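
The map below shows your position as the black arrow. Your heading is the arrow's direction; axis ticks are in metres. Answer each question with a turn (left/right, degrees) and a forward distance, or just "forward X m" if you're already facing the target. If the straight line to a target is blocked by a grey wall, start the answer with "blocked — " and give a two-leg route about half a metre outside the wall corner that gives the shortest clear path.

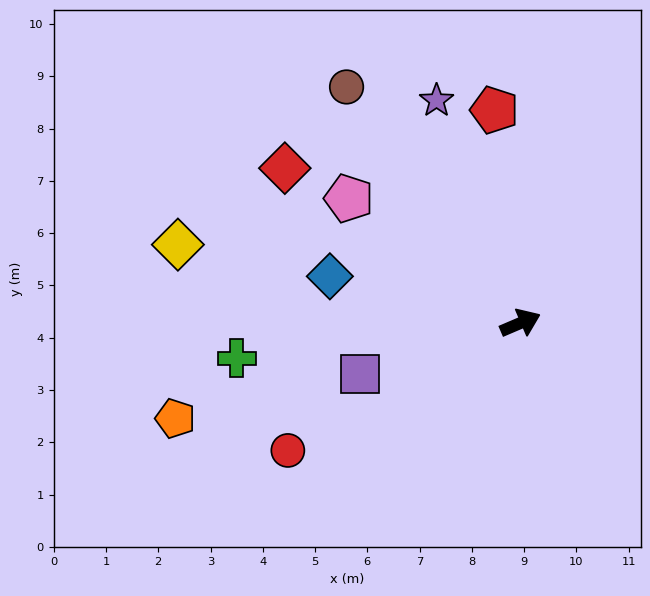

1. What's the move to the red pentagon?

turn left 74°, forward 4.1 m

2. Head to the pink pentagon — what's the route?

turn left 121°, forward 4.1 m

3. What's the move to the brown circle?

turn left 103°, forward 5.6 m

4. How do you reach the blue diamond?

turn left 143°, forward 3.8 m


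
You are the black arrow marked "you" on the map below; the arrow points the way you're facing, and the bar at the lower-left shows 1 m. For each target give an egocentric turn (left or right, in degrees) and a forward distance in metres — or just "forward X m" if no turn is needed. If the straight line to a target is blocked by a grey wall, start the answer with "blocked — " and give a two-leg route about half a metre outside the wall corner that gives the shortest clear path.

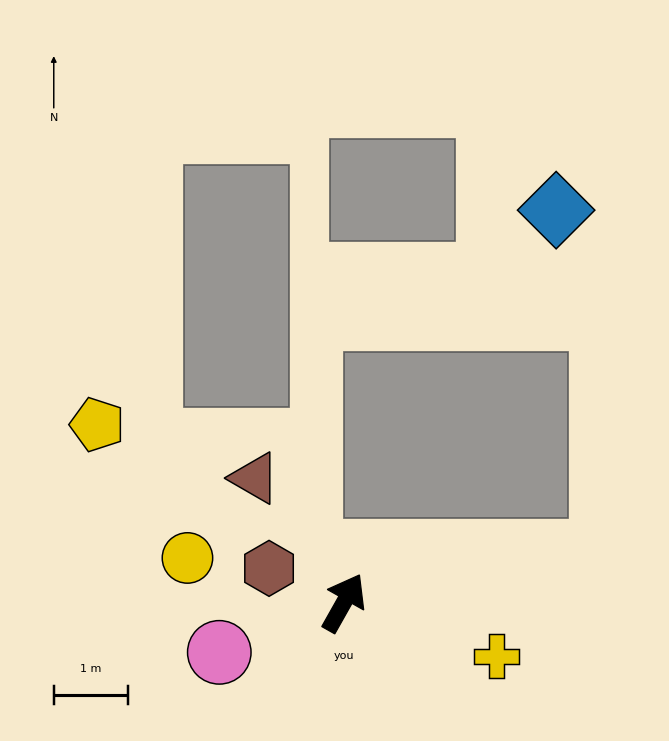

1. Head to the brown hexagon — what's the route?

turn left 95°, forward 1.1 m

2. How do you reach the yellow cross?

turn right 80°, forward 2.2 m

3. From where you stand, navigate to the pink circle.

turn left 141°, forward 1.8 m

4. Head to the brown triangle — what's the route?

turn left 65°, forward 2.0 m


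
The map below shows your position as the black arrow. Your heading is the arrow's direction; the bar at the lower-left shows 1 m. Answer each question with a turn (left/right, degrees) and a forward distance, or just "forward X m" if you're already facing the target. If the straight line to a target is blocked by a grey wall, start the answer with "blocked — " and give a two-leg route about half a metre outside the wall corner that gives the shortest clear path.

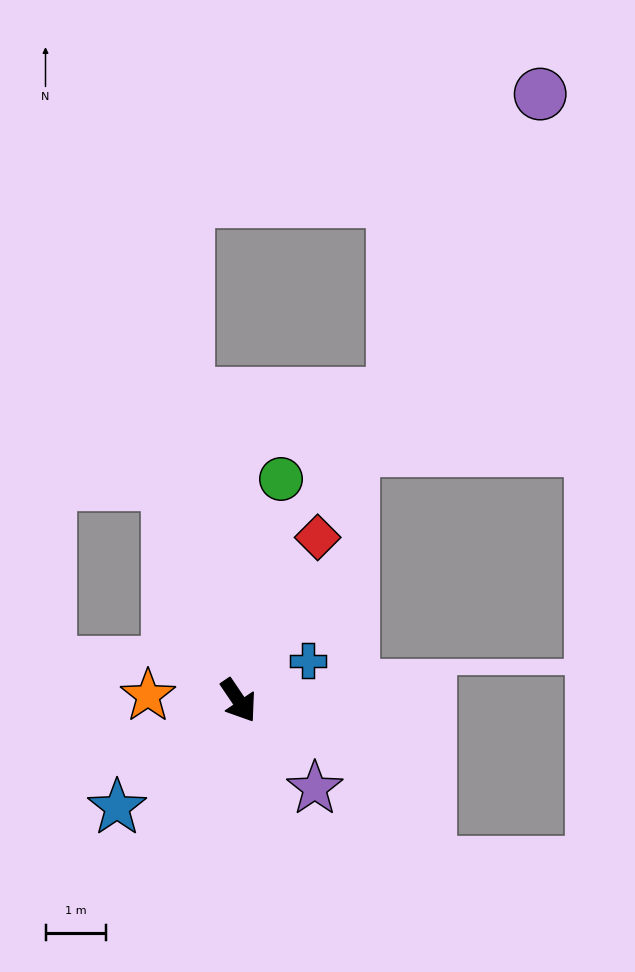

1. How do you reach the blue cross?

turn left 86°, forward 1.3 m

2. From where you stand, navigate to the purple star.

turn left 7°, forward 1.9 m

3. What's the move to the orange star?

turn right 127°, forward 1.5 m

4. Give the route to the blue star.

turn right 83°, forward 2.7 m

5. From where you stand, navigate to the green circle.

turn left 135°, forward 3.7 m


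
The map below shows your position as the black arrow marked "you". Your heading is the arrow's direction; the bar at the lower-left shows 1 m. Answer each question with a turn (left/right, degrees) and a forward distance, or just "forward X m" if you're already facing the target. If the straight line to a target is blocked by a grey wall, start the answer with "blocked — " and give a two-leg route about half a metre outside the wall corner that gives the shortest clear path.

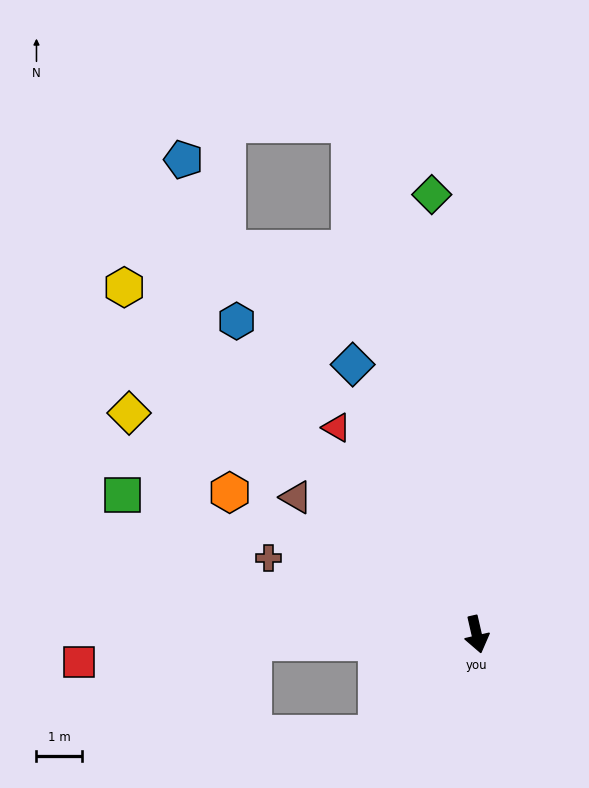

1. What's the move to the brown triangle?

turn right 140°, forward 5.0 m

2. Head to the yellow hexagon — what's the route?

turn right 147°, forward 11.0 m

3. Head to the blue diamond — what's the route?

turn right 168°, forward 6.6 m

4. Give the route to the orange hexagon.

turn right 133°, forward 6.3 m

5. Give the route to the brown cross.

turn right 123°, forward 4.9 m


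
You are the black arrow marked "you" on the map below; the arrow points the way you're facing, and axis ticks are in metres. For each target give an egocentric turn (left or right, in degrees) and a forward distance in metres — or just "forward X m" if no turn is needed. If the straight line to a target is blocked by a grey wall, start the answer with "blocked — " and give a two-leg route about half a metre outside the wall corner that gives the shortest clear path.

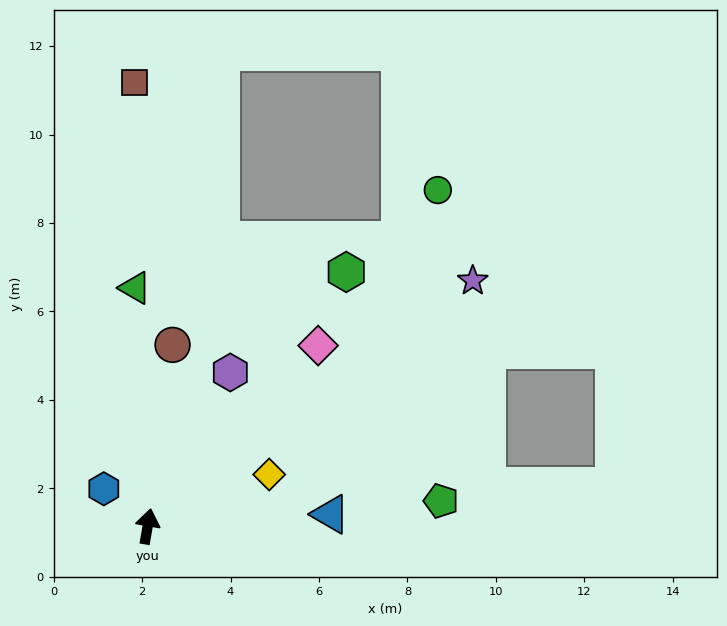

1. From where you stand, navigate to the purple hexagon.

turn right 18°, forward 3.9 m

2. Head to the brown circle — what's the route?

turn left 2°, forward 4.1 m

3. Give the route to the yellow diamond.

turn right 57°, forward 3.0 m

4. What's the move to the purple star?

turn right 43°, forward 9.2 m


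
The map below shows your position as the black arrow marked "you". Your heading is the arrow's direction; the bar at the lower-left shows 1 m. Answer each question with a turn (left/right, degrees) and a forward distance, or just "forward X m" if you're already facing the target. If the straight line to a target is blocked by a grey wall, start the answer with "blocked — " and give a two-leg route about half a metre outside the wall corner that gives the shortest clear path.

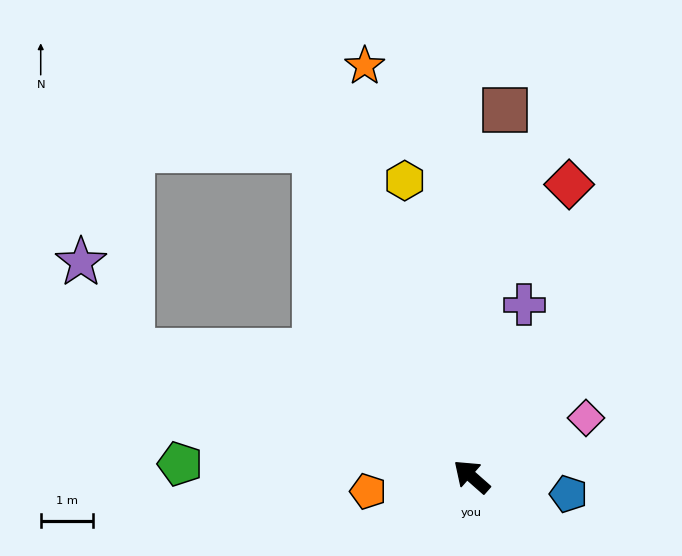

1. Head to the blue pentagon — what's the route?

turn right 149°, forward 1.9 m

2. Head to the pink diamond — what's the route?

turn right 112°, forward 2.4 m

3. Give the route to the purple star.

blocked — turn left 21°, forward 6.9 m, then turn right 39°, forward 1.9 m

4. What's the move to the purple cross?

turn right 66°, forward 3.4 m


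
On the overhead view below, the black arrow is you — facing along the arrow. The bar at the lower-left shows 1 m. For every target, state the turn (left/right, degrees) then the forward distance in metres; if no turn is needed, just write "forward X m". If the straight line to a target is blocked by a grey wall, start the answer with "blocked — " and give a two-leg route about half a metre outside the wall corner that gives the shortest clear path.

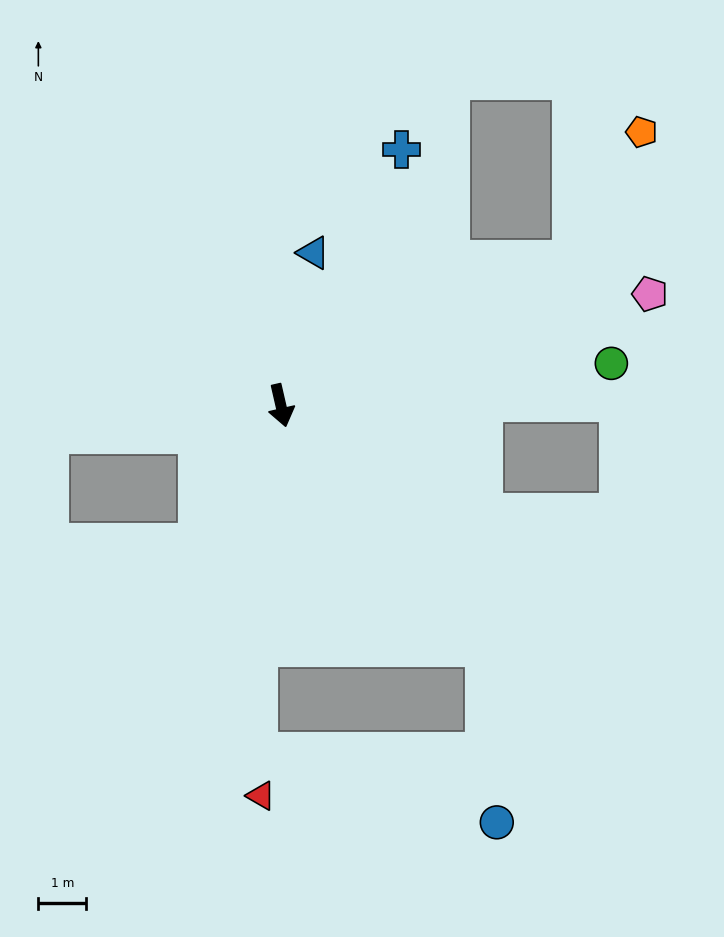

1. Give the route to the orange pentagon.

blocked — turn left 104°, forward 6.8 m, then turn left 35°, forward 3.0 m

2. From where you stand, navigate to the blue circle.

blocked — turn left 27°, forward 6.6 m, then turn right 36°, forward 3.7 m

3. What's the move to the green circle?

turn left 84°, forward 7.0 m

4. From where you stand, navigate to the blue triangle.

turn left 155°, forward 3.3 m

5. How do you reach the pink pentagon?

turn left 94°, forward 8.1 m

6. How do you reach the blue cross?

turn left 142°, forward 5.9 m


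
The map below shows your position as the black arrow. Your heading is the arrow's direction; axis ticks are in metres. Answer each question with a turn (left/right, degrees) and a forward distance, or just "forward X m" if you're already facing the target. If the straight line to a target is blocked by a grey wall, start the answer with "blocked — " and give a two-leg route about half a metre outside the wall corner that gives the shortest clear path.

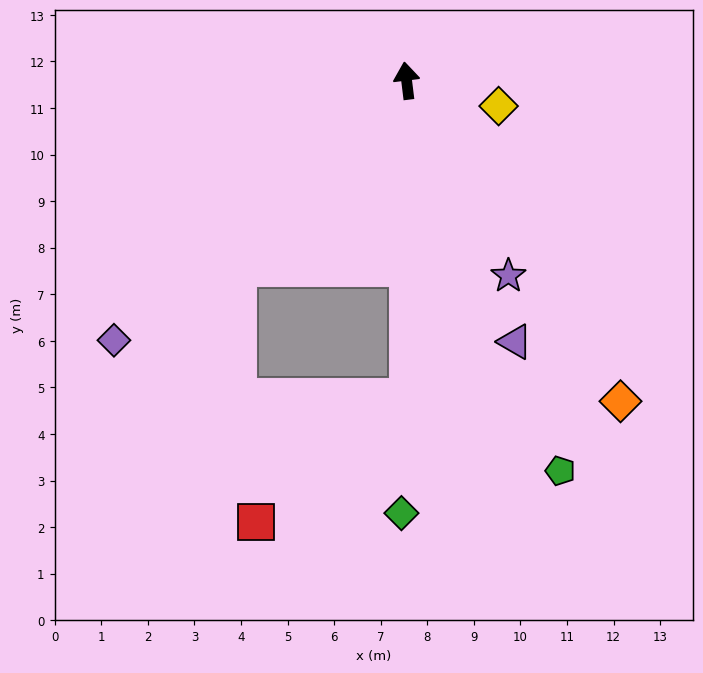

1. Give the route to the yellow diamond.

turn right 112°, forward 2.0 m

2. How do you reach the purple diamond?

turn left 125°, forward 8.4 m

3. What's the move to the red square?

blocked — turn left 173°, forward 6.8 m, then turn right 51°, forward 4.2 m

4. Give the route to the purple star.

turn right 159°, forward 4.7 m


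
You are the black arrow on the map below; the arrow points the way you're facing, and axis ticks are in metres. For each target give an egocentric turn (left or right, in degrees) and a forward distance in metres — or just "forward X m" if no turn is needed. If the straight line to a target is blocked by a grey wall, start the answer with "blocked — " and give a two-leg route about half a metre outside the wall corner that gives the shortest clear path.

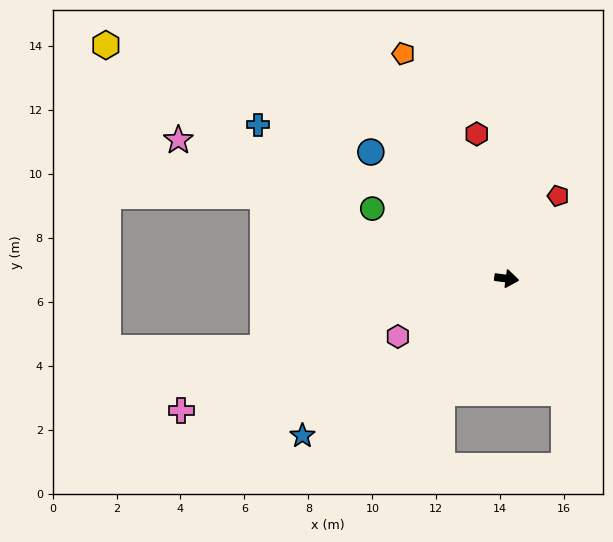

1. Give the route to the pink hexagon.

turn right 144°, forward 3.9 m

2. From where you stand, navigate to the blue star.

turn right 135°, forward 8.1 m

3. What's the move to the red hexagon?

turn left 109°, forward 4.6 m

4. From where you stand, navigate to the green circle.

turn left 160°, forward 4.7 m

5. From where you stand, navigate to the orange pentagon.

turn left 122°, forward 7.7 m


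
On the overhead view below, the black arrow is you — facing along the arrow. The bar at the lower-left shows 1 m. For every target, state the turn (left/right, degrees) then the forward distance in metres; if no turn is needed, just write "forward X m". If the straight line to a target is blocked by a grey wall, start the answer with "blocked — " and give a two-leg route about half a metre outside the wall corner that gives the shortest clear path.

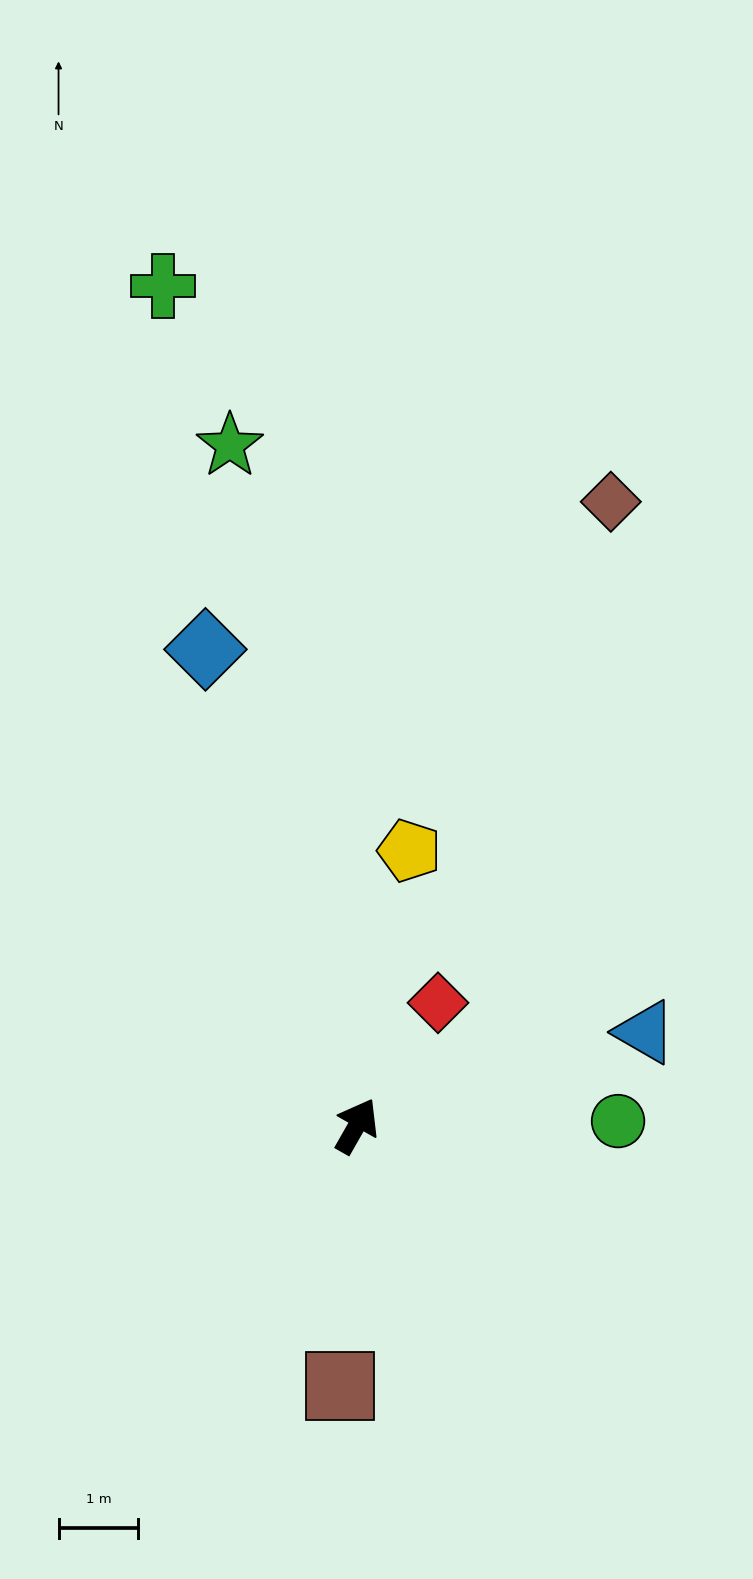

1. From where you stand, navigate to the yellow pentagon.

turn left 19°, forward 3.5 m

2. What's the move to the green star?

turn left 40°, forward 8.7 m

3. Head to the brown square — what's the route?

turn right 154°, forward 3.3 m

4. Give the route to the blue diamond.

turn left 47°, forward 6.3 m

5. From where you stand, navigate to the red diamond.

turn right 4°, forward 1.8 m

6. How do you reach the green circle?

turn right 59°, forward 3.3 m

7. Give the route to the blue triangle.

turn right 42°, forward 3.8 m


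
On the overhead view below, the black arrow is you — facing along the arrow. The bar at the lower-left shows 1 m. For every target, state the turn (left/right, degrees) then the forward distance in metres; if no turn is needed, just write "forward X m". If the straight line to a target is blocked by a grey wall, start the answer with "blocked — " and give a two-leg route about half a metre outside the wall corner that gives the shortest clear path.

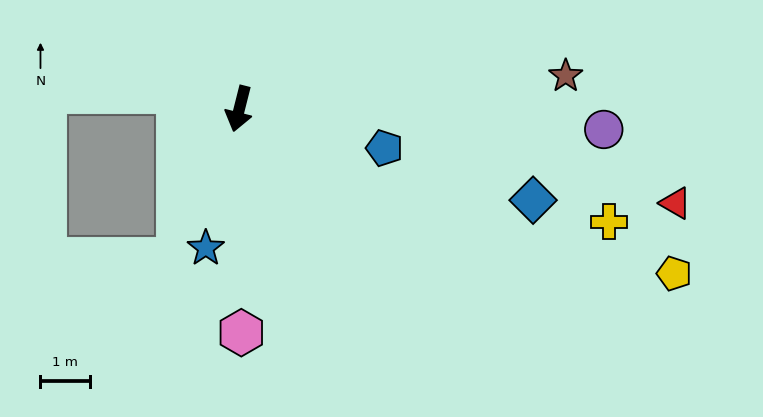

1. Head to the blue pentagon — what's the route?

turn left 89°, forward 3.0 m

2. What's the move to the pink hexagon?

turn left 15°, forward 4.5 m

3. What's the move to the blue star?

forward 2.9 m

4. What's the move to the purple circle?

turn left 101°, forward 7.4 m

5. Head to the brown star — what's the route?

turn left 110°, forward 6.6 m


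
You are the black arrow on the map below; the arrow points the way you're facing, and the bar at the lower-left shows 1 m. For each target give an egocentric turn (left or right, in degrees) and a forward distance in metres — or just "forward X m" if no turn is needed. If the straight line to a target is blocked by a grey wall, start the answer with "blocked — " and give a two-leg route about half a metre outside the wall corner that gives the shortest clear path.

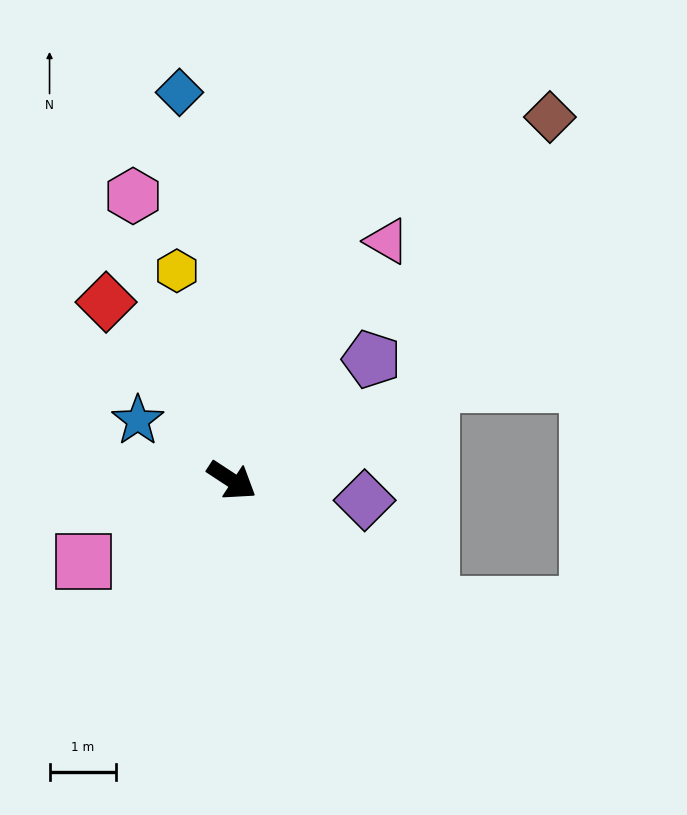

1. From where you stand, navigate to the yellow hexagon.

turn left 138°, forward 3.3 m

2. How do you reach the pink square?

turn right 118°, forward 2.5 m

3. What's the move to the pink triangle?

turn left 90°, forward 4.3 m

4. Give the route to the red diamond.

turn left 158°, forward 3.3 m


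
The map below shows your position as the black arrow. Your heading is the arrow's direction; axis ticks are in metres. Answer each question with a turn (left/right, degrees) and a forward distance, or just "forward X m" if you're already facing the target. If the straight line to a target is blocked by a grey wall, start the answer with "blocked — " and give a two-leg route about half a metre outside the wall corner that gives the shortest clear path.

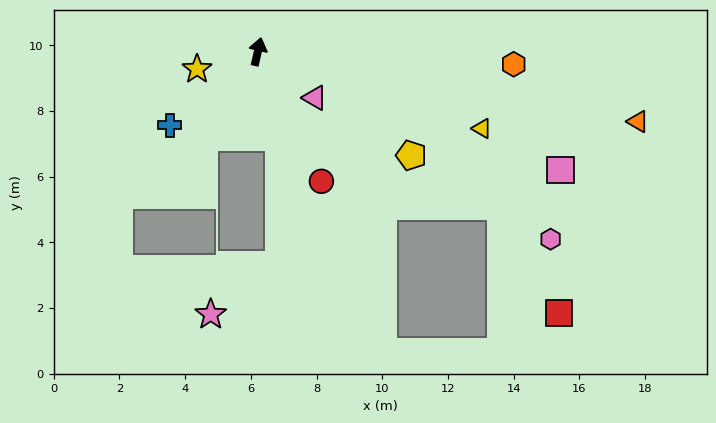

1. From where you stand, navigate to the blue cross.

turn left 143°, forward 3.5 m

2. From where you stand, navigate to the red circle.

turn right 141°, forward 4.4 m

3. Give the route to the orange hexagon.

turn right 80°, forward 7.8 m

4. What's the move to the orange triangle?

turn right 87°, forward 11.8 m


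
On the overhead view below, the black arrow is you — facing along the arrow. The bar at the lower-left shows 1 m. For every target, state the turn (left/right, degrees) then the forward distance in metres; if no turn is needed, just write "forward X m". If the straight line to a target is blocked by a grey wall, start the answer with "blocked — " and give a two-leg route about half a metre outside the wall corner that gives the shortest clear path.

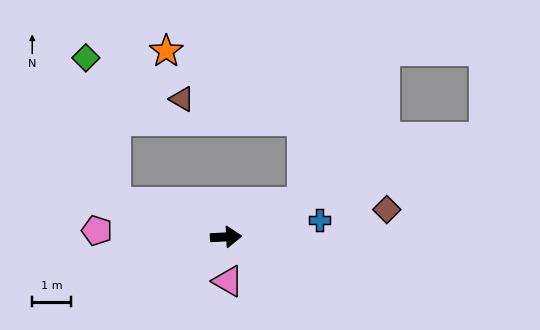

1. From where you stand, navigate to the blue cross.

turn left 7°, forward 2.5 m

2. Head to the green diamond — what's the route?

blocked — turn left 160°, forward 3.0 m, then turn right 62°, forward 3.8 m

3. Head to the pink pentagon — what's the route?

turn left 174°, forward 3.3 m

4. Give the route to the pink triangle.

turn right 90°, forward 1.1 m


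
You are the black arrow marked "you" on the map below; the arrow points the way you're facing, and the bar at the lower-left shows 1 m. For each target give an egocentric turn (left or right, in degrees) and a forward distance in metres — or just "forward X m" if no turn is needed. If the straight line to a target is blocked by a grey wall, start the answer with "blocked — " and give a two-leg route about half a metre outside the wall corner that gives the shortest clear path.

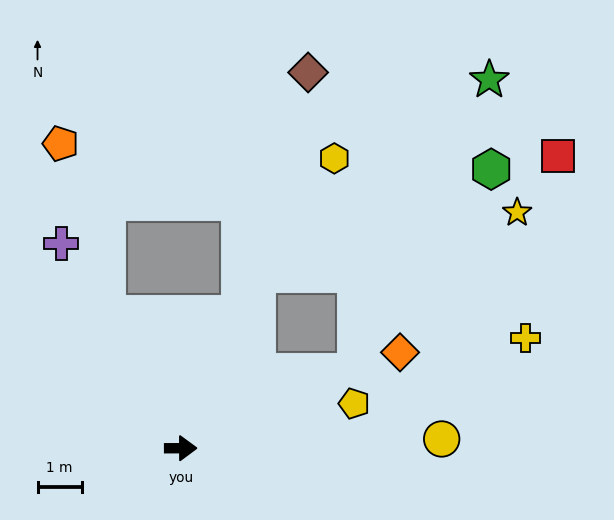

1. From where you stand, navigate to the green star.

blocked — turn left 66°, forward 4.3 m, then turn right 26°, forward 6.8 m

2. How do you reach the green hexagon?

blocked — turn left 66°, forward 4.3 m, then turn right 42°, forward 5.8 m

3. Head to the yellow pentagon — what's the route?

turn left 14°, forward 4.0 m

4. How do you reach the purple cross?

turn left 120°, forward 5.3 m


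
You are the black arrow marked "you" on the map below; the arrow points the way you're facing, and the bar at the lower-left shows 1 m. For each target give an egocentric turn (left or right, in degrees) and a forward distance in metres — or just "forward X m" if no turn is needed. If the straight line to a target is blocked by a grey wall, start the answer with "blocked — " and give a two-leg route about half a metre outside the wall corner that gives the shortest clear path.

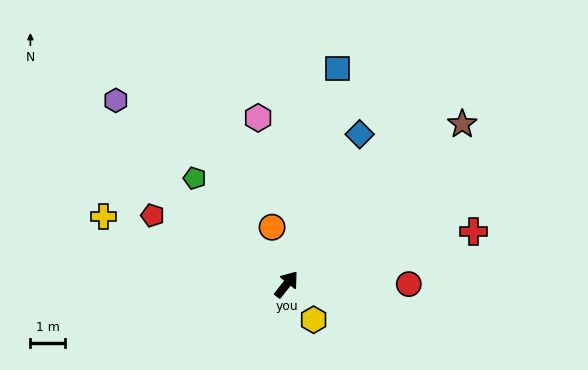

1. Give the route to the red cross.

turn right 36°, forward 5.7 m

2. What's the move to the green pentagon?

turn left 79°, forward 4.1 m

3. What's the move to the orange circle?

turn left 52°, forward 1.7 m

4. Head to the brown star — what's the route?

turn right 9°, forward 7.0 m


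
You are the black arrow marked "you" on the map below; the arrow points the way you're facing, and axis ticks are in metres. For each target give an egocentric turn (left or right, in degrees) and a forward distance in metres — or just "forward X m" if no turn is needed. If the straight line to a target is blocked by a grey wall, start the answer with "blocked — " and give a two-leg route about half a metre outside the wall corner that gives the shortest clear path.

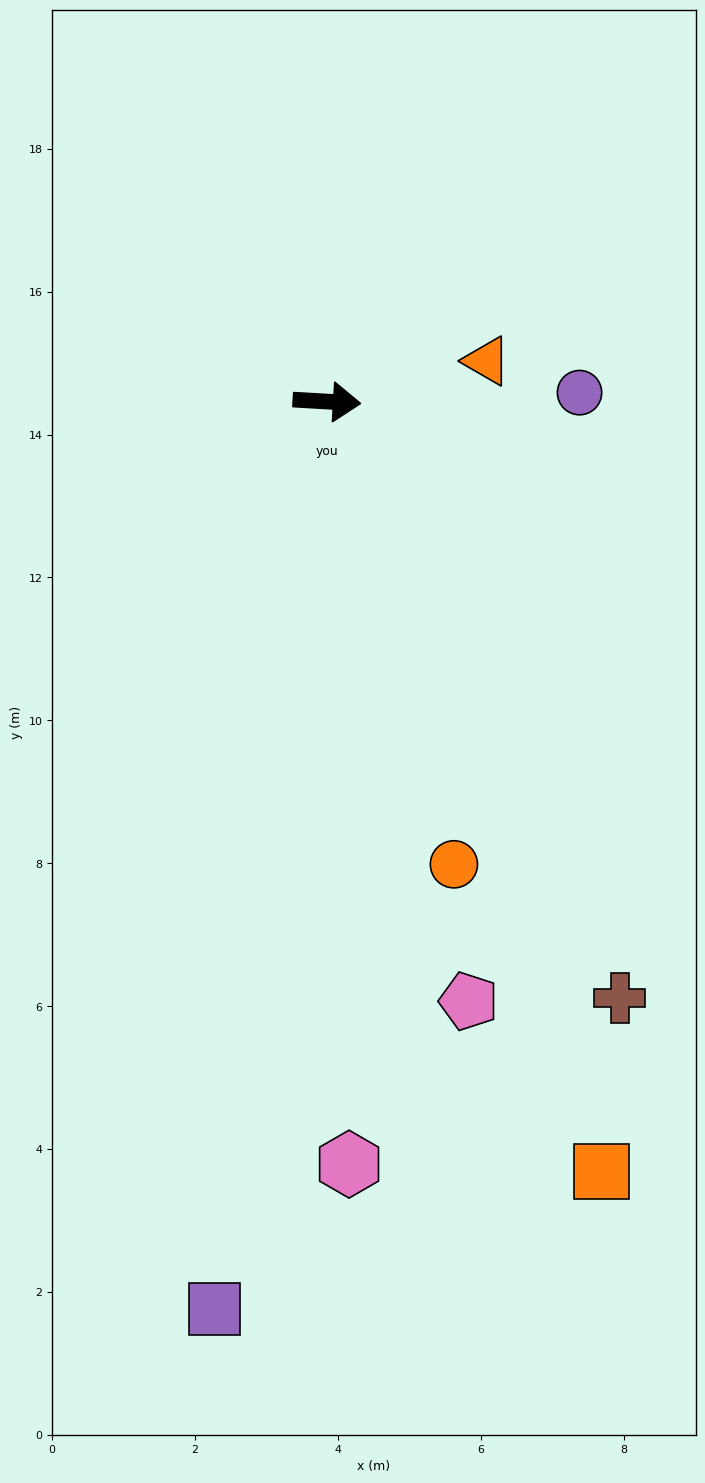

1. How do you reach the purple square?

turn right 94°, forward 12.8 m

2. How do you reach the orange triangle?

turn left 18°, forward 2.3 m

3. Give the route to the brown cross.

turn right 61°, forward 9.3 m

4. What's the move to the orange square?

turn right 67°, forward 11.4 m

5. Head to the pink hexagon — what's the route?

turn right 85°, forward 10.7 m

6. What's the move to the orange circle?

turn right 71°, forward 6.7 m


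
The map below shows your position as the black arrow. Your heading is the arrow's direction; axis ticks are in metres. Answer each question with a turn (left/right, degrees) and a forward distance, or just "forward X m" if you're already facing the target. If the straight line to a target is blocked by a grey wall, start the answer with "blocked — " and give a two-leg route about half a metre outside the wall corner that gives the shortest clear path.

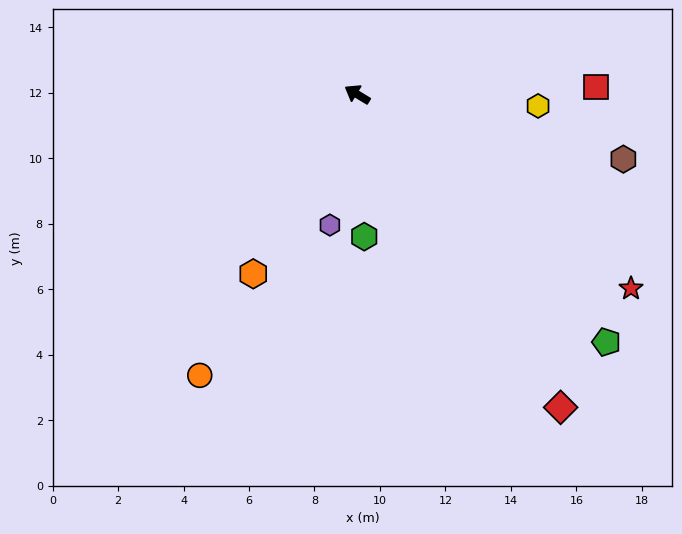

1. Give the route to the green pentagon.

turn left 166°, forward 10.7 m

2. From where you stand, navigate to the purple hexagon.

turn left 109°, forward 4.1 m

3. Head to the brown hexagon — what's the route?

turn right 163°, forward 8.4 m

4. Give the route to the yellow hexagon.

turn right 152°, forward 5.5 m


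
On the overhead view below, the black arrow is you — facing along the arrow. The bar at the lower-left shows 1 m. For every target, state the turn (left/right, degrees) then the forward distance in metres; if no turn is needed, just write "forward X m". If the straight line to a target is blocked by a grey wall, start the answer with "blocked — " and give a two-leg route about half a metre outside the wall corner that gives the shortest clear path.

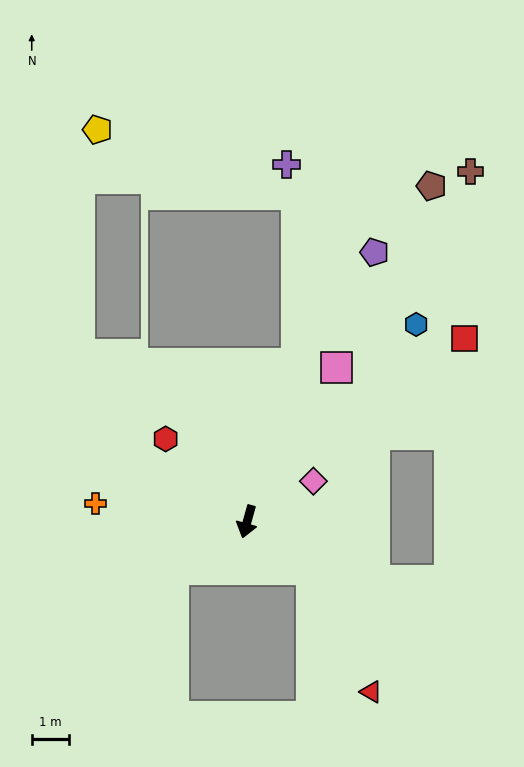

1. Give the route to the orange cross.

turn right 81°, forward 4.1 m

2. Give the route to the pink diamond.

turn left 137°, forward 2.1 m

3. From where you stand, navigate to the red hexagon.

turn right 120°, forward 3.1 m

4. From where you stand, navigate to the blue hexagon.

turn left 155°, forward 6.9 m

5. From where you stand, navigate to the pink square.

turn left 165°, forward 4.8 m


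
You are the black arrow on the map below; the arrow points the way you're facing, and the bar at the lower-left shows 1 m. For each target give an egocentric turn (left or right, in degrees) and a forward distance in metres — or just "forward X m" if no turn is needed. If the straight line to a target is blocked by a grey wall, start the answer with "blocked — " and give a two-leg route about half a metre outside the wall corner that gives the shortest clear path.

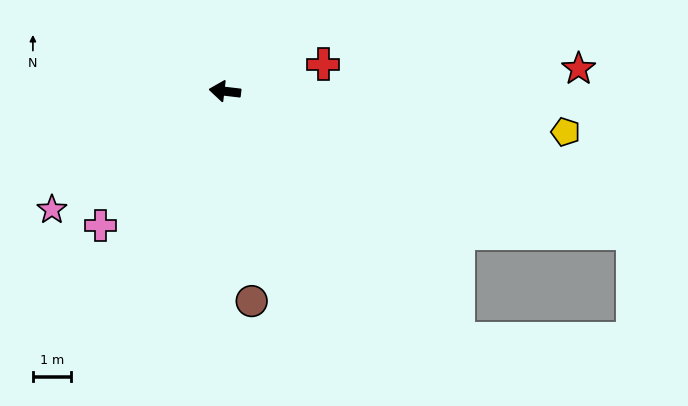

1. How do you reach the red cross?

turn right 158°, forward 2.7 m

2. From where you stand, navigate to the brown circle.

turn left 104°, forward 5.6 m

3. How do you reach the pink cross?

turn left 54°, forward 4.8 m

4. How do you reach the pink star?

turn left 41°, forward 5.5 m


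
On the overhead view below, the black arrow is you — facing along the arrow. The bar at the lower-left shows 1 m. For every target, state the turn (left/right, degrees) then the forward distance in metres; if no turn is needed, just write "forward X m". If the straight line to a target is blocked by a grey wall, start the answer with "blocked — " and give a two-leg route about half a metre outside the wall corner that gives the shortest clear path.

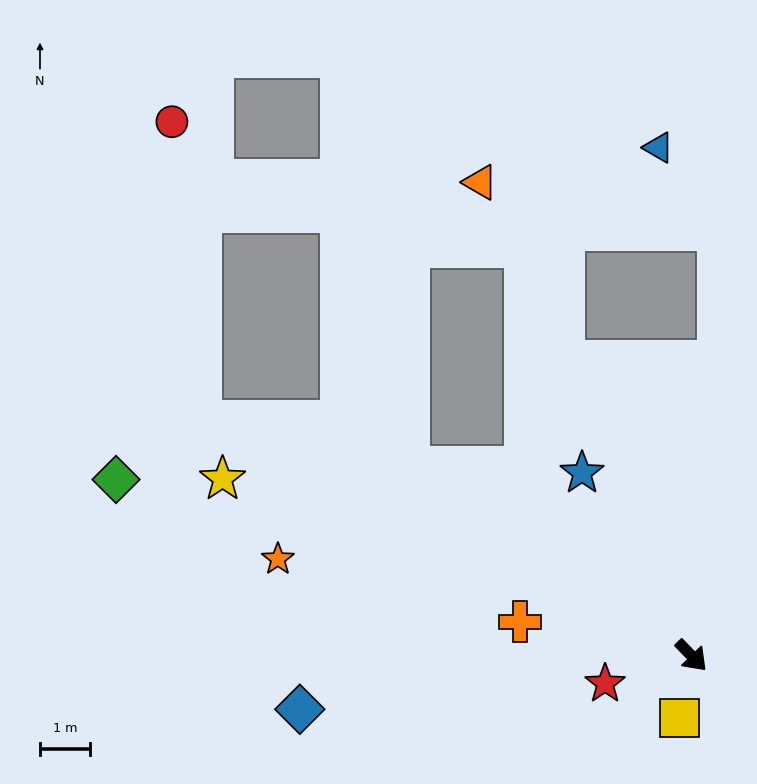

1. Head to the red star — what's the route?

turn right 116°, forward 1.8 m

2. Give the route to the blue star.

turn left 167°, forward 4.3 m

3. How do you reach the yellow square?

turn right 55°, forward 1.3 m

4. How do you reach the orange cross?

turn right 145°, forward 3.5 m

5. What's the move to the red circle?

blocked — turn right 160°, forward 10.9 m, then turn right 59°, forward 6.1 m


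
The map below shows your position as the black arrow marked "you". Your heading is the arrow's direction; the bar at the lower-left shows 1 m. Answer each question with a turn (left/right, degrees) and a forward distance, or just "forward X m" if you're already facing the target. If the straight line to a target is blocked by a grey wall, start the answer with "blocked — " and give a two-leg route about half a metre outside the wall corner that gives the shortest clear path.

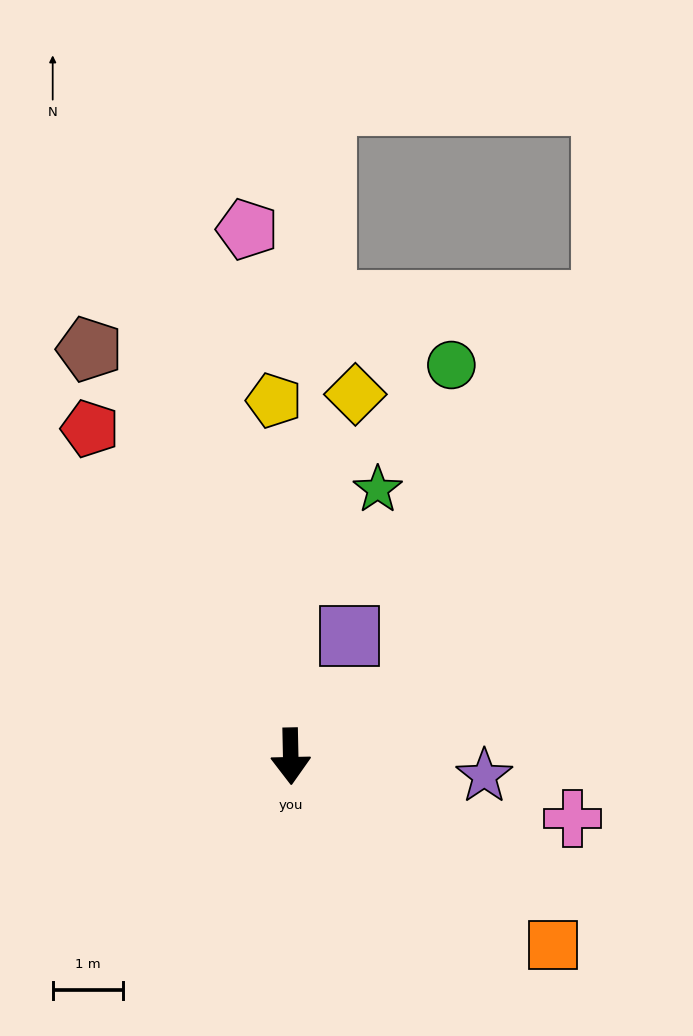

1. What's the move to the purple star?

turn left 83°, forward 2.8 m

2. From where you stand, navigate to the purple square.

turn left 153°, forward 1.9 m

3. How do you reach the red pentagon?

turn right 150°, forward 5.5 m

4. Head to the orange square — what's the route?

turn left 53°, forward 4.6 m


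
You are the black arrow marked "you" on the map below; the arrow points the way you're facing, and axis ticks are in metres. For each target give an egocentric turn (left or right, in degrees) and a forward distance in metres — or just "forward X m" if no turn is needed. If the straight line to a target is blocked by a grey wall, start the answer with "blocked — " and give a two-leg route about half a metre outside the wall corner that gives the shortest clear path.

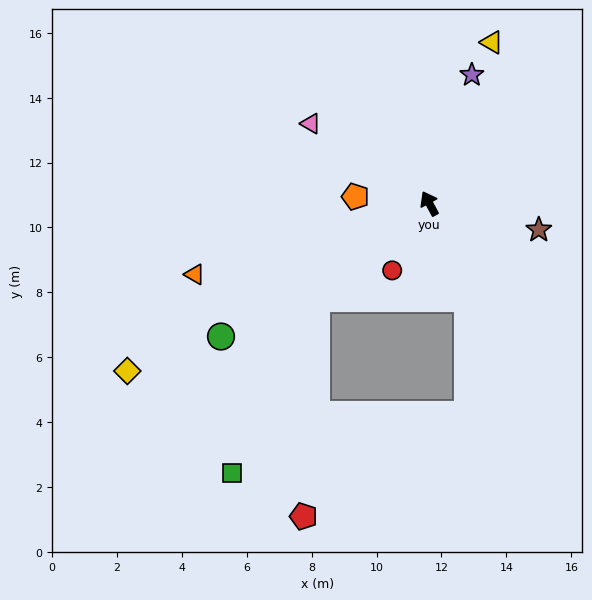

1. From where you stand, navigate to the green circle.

turn left 94°, forward 7.6 m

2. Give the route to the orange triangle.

turn left 78°, forward 7.6 m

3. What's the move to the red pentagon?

blocked — turn left 102°, forward 4.6 m, then turn left 46°, forward 6.7 m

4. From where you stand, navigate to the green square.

blocked — turn left 102°, forward 4.6 m, then turn left 24°, forward 6.0 m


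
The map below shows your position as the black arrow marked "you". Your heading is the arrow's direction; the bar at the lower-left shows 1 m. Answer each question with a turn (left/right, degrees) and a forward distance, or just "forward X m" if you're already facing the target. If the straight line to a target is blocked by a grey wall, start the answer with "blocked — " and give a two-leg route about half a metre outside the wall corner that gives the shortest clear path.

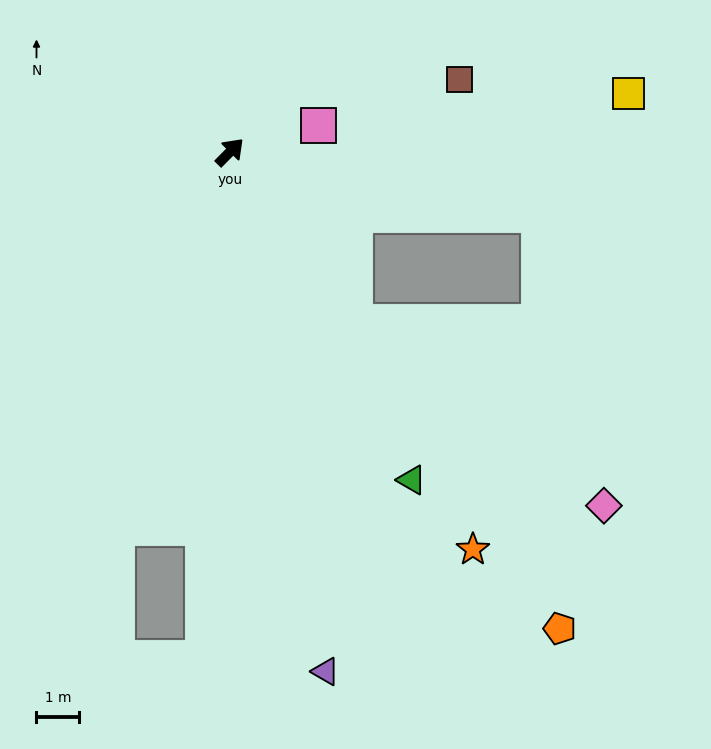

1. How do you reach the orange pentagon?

turn right 101°, forward 13.6 m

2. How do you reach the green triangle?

turn right 106°, forward 8.8 m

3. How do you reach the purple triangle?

turn right 125°, forward 12.4 m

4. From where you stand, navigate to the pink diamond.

blocked — turn right 99°, forward 5.0 m, then turn left 17°, forward 7.3 m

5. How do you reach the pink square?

turn right 29°, forward 2.2 m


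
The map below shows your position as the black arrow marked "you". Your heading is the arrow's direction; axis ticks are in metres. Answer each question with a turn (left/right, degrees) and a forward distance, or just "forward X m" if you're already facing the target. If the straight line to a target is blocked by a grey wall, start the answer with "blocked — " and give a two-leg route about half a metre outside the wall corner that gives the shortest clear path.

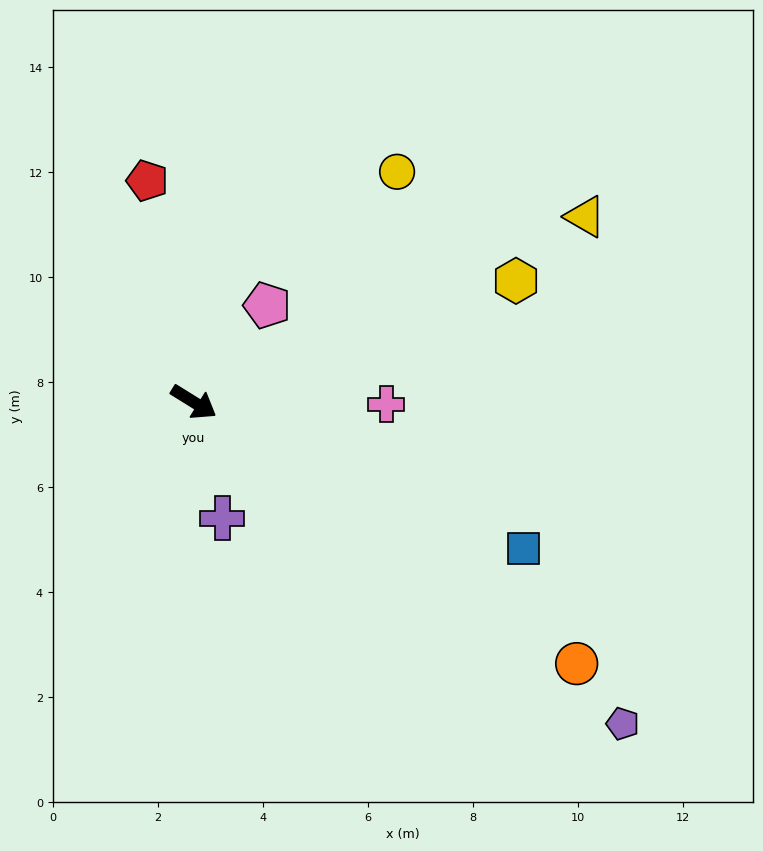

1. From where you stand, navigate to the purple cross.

turn right 44°, forward 2.3 m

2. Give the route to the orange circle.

turn right 2°, forward 8.8 m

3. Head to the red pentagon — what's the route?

turn left 134°, forward 4.3 m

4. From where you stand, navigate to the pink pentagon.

turn left 85°, forward 2.3 m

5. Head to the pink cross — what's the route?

turn left 31°, forward 3.7 m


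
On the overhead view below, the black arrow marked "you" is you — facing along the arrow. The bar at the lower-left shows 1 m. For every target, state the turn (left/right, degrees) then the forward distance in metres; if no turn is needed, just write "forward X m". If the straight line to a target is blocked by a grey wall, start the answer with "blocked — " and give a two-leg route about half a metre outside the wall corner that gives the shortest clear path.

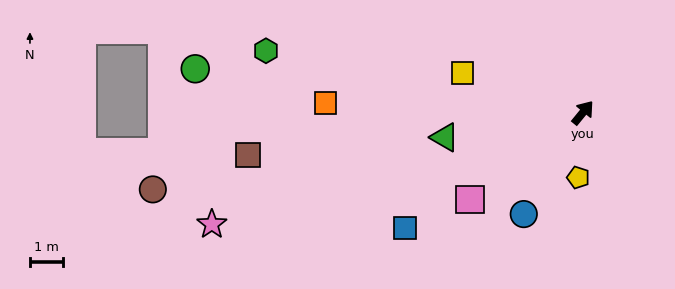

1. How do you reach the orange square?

turn left 127°, forward 7.9 m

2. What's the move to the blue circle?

turn right 171°, forward 3.6 m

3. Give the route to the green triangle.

turn left 139°, forward 4.3 m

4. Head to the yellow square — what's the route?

turn left 111°, forward 3.9 m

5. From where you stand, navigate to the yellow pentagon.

turn right 145°, forward 2.0 m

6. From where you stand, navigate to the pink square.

turn left 167°, forward 4.4 m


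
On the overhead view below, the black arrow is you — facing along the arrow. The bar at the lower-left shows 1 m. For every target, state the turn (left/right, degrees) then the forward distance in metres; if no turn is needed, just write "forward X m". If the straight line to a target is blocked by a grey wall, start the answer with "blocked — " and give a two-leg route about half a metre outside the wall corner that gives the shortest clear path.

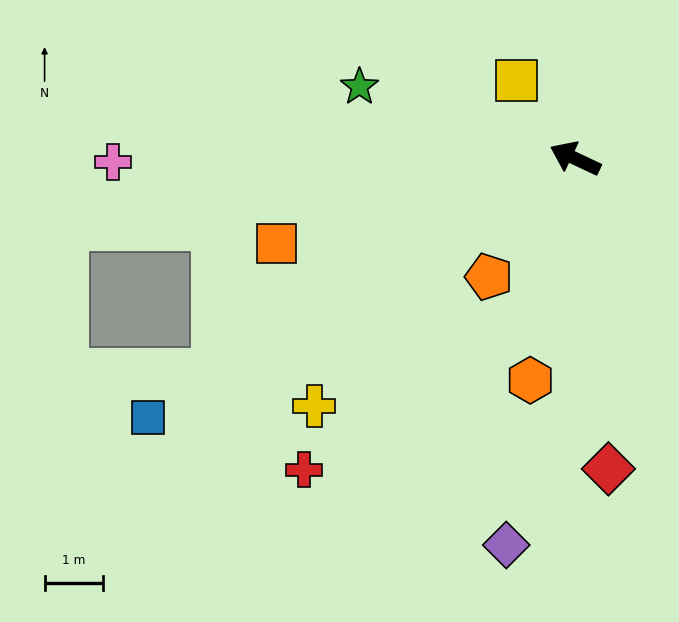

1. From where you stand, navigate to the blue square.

turn left 56°, forward 8.6 m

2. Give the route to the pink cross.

turn left 26°, forward 8.0 m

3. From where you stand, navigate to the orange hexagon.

turn left 104°, forward 3.9 m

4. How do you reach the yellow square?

turn right 28°, forward 1.7 m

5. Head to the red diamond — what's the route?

turn left 121°, forward 5.4 m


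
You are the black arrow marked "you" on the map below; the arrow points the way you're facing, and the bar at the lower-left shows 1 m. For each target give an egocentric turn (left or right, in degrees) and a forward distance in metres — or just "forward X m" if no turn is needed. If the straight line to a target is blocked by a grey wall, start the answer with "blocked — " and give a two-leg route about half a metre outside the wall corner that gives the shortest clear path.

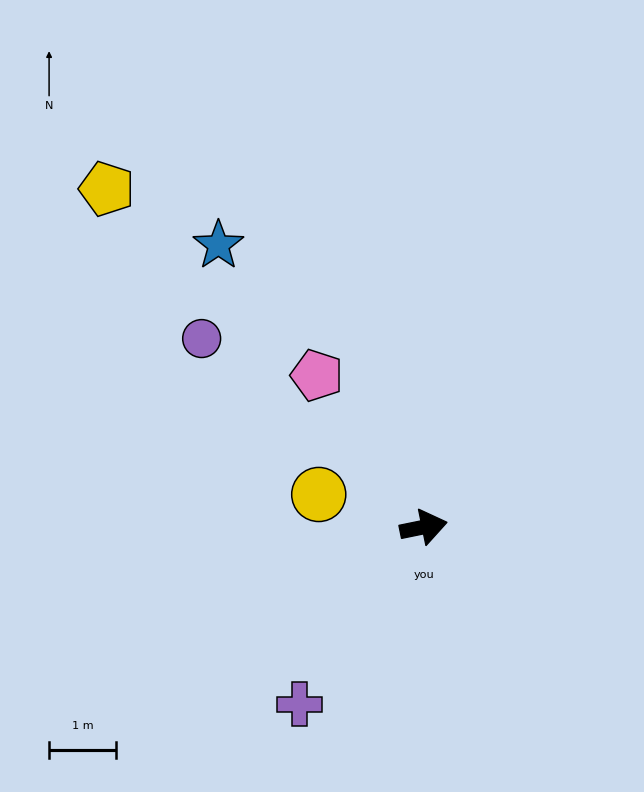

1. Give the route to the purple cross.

turn right 137°, forward 3.2 m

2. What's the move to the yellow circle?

turn left 151°, forward 1.6 m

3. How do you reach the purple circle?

turn left 128°, forward 4.4 m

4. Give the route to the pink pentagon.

turn left 114°, forward 2.8 m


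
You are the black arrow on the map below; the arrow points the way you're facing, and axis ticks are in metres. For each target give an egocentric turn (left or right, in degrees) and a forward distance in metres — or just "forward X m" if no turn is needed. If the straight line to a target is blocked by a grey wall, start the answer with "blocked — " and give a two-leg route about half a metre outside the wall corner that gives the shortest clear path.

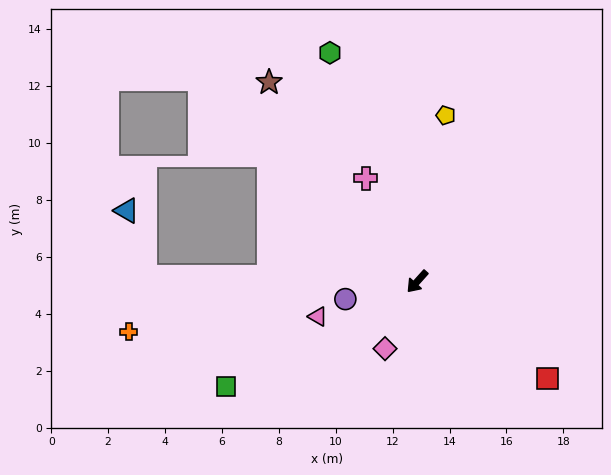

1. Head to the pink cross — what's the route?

turn right 112°, forward 4.1 m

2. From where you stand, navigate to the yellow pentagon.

turn right 148°, forward 5.9 m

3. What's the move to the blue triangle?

blocked — turn right 49°, forward 9.6 m, then turn right 74°, forward 2.4 m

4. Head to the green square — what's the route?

turn right 19°, forward 7.7 m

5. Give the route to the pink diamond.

turn left 16°, forward 2.6 m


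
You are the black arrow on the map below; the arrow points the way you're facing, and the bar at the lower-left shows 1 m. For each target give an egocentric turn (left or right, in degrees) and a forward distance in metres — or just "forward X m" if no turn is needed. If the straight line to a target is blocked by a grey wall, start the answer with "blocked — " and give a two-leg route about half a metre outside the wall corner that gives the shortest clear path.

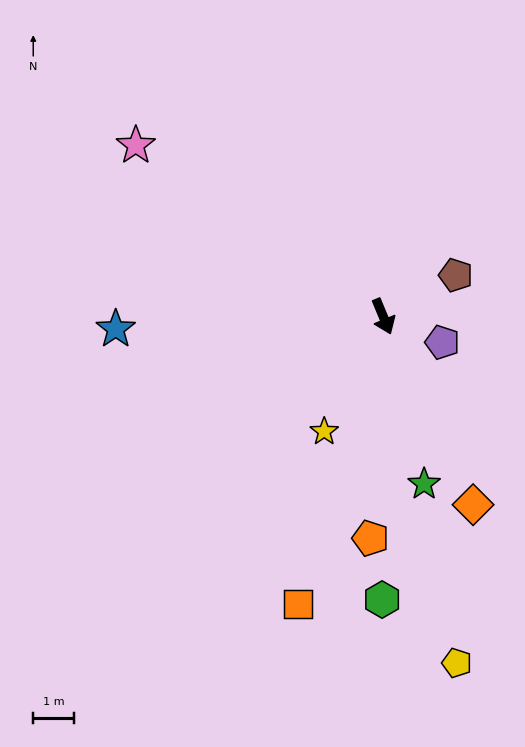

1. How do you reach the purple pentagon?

turn left 44°, forward 1.6 m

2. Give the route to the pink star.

turn right 147°, forward 7.4 m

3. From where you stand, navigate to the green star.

turn right 9°, forward 4.3 m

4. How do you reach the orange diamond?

turn left 3°, forward 5.2 m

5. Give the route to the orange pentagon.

turn right 26°, forward 5.5 m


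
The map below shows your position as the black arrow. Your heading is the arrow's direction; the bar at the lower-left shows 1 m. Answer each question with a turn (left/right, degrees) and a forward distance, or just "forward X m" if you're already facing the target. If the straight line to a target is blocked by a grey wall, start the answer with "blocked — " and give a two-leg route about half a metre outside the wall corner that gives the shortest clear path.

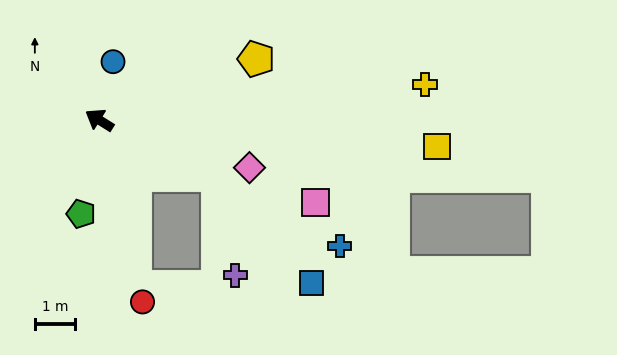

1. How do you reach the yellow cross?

turn right 142°, forward 8.2 m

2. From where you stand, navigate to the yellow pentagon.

turn right 127°, forward 4.2 m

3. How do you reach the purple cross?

blocked — turn right 173°, forward 3.3 m, then turn right 55°, forward 2.5 m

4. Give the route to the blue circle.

turn right 71°, forward 1.5 m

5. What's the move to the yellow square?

turn right 152°, forward 8.5 m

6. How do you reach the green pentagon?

turn left 111°, forward 2.4 m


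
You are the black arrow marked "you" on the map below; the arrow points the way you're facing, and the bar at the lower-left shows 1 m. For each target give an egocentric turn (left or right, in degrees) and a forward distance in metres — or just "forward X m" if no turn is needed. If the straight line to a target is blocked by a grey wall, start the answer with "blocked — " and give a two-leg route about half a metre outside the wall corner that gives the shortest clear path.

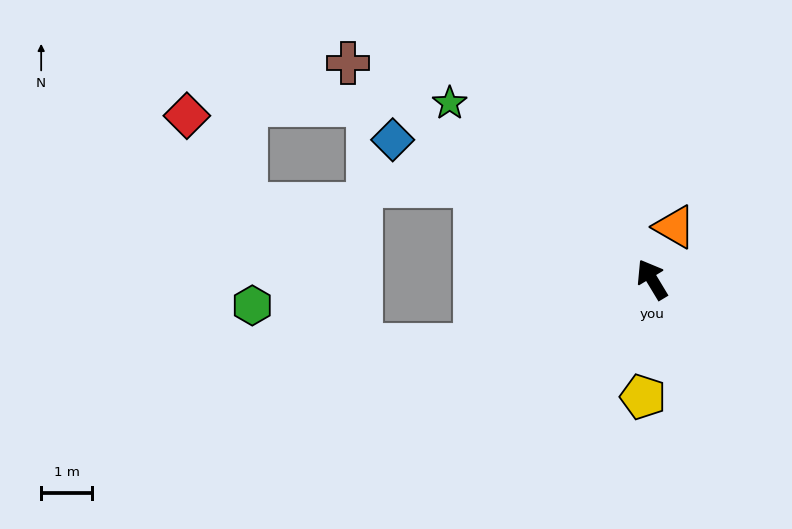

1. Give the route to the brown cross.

turn left 23°, forward 7.4 m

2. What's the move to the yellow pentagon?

turn left 145°, forward 2.3 m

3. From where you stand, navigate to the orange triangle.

turn right 54°, forward 1.1 m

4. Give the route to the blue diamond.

turn left 31°, forward 5.8 m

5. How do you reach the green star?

turn left 18°, forward 5.3 m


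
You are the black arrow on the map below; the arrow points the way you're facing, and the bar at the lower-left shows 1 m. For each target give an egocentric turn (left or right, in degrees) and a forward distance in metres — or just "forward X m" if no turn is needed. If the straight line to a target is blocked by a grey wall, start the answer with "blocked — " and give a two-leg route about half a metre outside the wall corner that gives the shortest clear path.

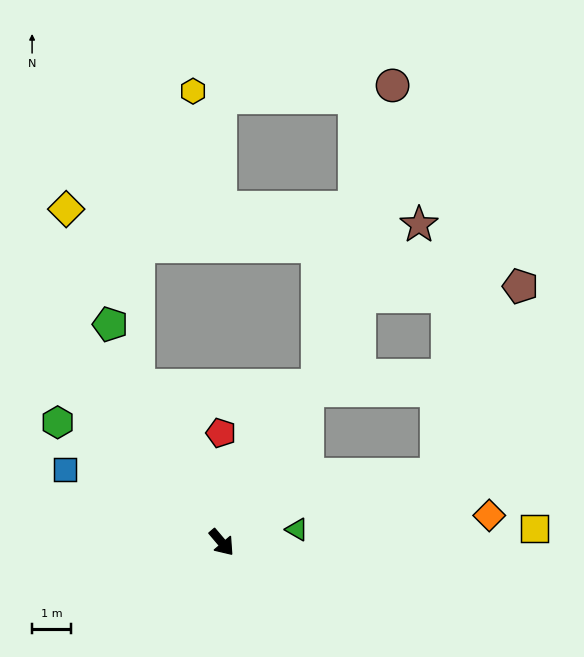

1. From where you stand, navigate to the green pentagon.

turn left 167°, forward 6.4 m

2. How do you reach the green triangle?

turn left 59°, forward 2.0 m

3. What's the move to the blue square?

turn right 155°, forward 4.5 m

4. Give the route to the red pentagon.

turn left 140°, forward 2.8 m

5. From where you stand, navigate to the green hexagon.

turn right 167°, forward 5.3 m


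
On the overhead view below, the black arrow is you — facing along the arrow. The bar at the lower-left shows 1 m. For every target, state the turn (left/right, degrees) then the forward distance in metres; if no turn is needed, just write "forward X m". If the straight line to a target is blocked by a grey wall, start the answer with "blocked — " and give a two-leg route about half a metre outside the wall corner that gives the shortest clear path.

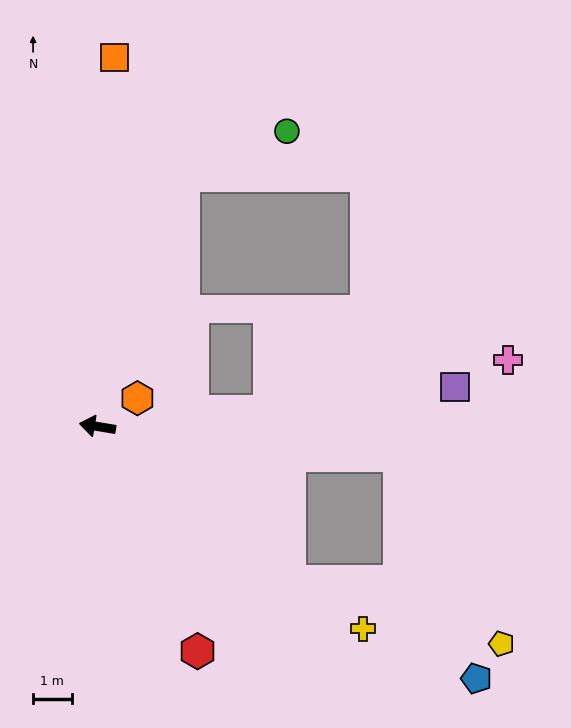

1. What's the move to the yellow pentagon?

blocked — turn left 151°, forward 6.4 m, then turn left 22°, forward 5.7 m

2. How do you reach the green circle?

blocked — turn right 100°, forward 6.9 m, then turn right 47°, forward 2.9 m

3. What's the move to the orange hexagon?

turn right 135°, forward 1.3 m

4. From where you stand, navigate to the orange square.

turn right 83°, forward 9.6 m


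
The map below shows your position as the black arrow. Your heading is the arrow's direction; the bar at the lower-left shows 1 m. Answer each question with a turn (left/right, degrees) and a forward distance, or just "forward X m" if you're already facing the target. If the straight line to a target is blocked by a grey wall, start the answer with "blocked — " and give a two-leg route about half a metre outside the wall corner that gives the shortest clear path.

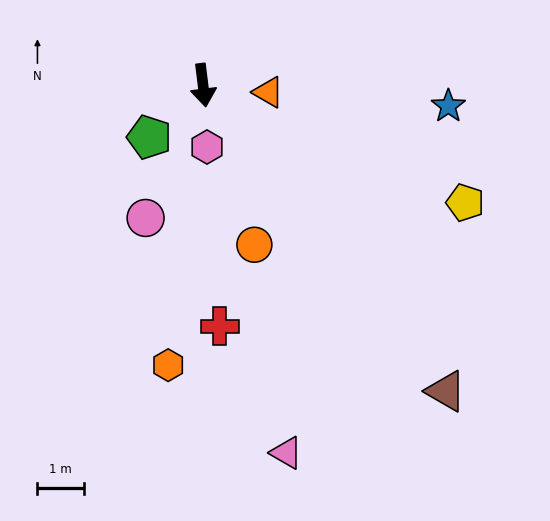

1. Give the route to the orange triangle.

turn left 77°, forward 1.4 m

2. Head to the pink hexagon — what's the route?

turn right 3°, forward 1.3 m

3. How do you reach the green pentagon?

turn right 53°, forward 1.6 m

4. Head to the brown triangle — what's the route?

turn left 31°, forward 8.4 m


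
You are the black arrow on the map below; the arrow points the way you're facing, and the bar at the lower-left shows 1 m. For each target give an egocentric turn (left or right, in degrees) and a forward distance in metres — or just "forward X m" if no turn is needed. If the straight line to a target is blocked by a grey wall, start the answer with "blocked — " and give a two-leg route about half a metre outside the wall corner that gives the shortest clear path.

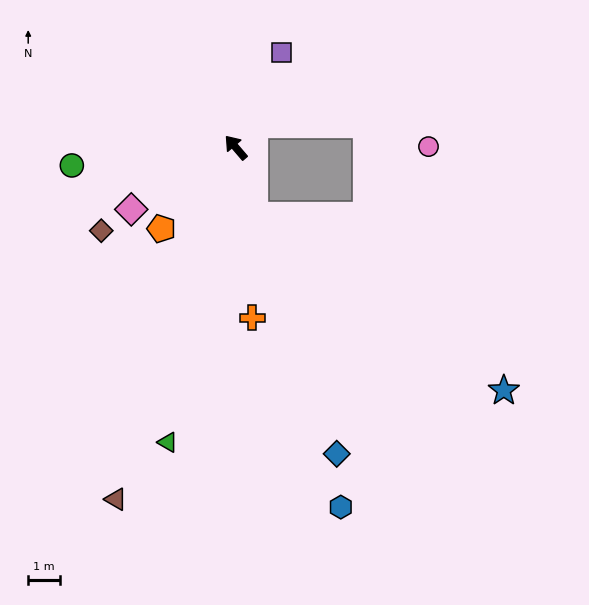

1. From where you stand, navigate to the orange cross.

turn left 145°, forward 5.4 m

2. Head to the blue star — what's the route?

blocked — turn left 155°, forward 2.2 m, then turn left 39°, forward 9.5 m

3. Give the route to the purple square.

turn right 66°, forward 3.3 m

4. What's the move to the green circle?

turn left 56°, forward 5.2 m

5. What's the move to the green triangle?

turn left 126°, forward 9.5 m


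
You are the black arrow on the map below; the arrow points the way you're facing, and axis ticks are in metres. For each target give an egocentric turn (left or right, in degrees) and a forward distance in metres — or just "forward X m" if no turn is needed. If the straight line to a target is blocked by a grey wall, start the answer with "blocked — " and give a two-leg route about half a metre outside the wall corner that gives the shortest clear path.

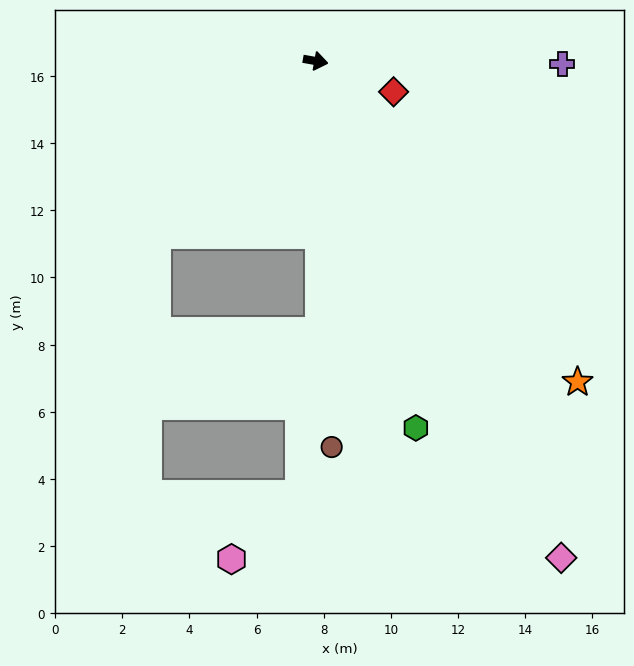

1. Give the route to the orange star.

turn right 41°, forward 12.3 m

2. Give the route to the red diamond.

turn right 11°, forward 2.5 m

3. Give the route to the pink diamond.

turn right 54°, forward 16.5 m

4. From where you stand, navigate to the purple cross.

turn left 9°, forward 7.4 m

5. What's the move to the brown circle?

turn right 77°, forward 11.5 m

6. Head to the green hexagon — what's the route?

turn right 65°, forward 11.3 m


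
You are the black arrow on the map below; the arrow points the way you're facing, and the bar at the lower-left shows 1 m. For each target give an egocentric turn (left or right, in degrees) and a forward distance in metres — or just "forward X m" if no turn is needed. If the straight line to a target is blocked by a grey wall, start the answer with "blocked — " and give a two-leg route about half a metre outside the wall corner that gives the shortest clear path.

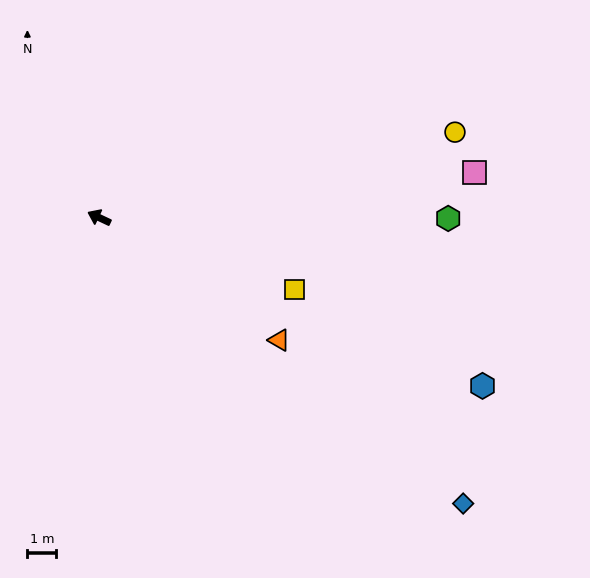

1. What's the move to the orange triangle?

turn left 171°, forward 7.6 m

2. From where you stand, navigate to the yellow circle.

turn right 141°, forward 12.7 m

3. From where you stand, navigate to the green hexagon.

turn right 155°, forward 12.1 m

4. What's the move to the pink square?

turn right 148°, forward 13.2 m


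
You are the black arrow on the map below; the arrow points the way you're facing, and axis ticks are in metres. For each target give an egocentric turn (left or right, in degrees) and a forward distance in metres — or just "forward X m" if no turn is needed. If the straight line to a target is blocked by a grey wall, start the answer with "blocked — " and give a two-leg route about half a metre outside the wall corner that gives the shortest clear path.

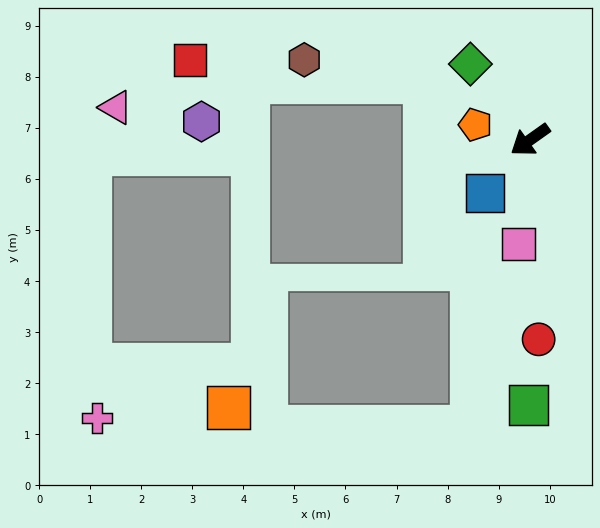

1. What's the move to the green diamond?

turn right 87°, forward 1.9 m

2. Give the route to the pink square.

turn left 48°, forward 2.1 m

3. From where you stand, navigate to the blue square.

turn left 15°, forward 1.4 m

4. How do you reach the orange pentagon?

turn right 51°, forward 1.1 m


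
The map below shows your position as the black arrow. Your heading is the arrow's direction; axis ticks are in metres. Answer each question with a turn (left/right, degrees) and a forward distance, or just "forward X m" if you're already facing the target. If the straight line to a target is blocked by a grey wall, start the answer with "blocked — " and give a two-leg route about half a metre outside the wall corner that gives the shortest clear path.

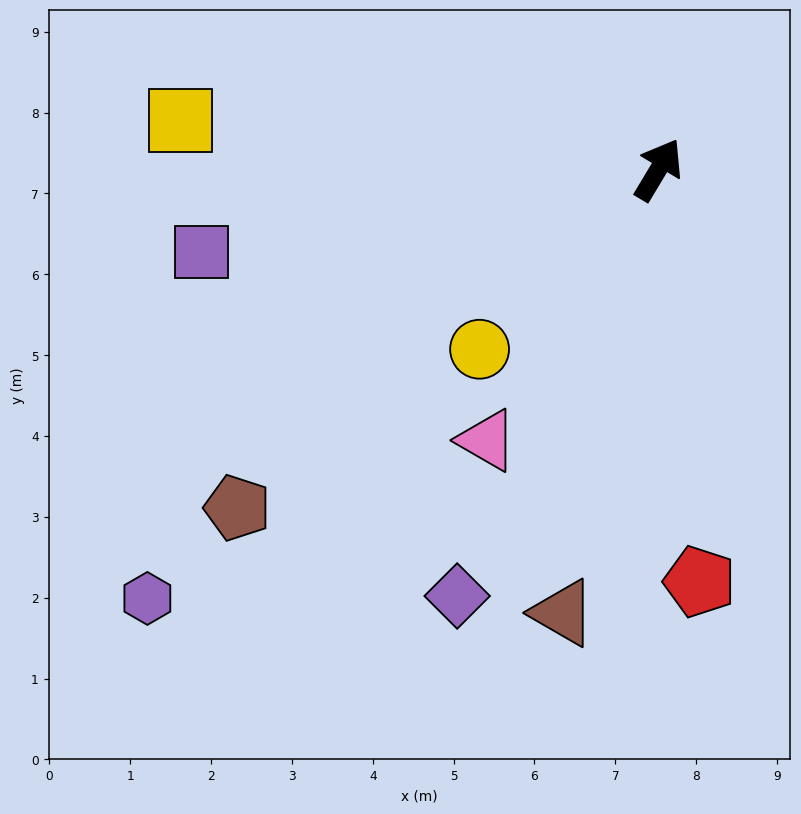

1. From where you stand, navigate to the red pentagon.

turn right 143°, forward 5.1 m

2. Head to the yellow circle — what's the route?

turn left 166°, forward 3.1 m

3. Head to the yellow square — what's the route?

turn left 115°, forward 5.9 m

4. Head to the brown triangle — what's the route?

turn right 161°, forward 5.6 m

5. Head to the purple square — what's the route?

turn left 131°, forward 5.7 m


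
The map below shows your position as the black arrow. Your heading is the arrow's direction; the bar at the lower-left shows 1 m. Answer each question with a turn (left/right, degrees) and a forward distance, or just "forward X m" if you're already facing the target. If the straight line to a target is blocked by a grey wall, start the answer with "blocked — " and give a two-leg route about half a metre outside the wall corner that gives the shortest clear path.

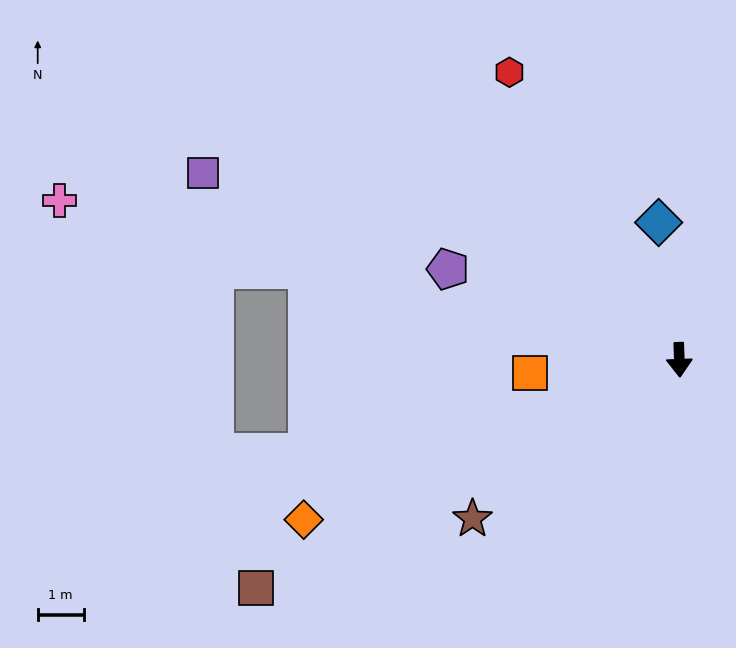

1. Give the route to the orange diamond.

turn right 69°, forward 8.9 m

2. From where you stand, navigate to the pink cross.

turn right 106°, forward 13.9 m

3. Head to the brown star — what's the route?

turn right 54°, forward 5.7 m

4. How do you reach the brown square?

turn right 64°, forward 10.5 m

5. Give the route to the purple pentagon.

turn right 113°, forward 5.4 m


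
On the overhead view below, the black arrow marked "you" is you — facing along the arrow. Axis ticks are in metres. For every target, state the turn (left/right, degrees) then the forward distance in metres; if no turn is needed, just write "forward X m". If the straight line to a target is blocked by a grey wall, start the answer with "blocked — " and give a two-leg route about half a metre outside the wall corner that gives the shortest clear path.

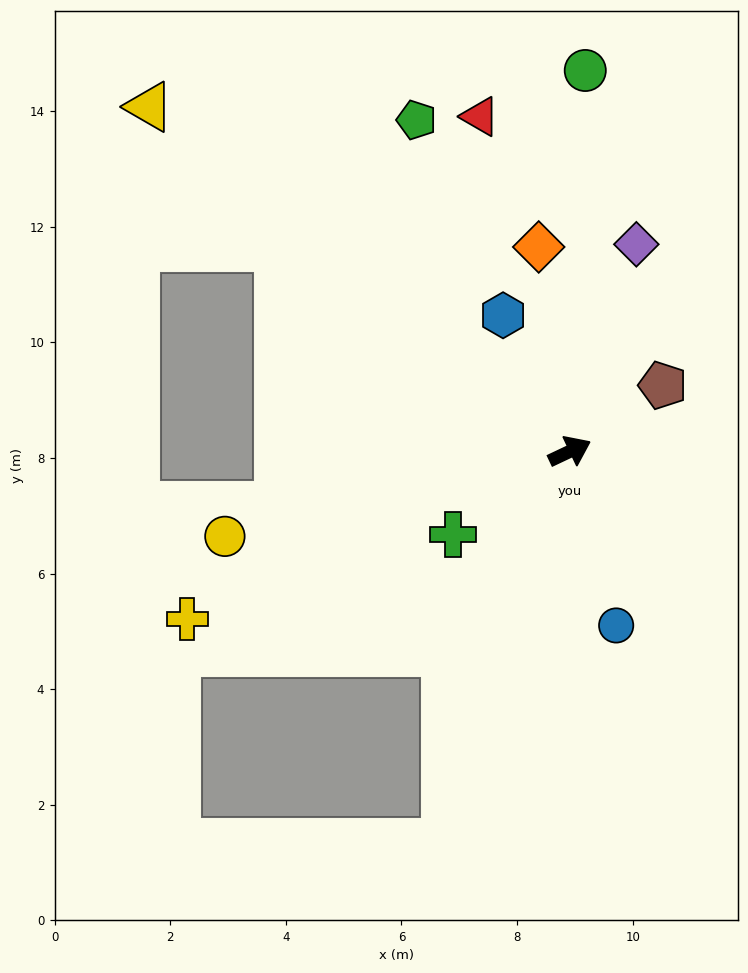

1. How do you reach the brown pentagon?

turn left 10°, forward 2.0 m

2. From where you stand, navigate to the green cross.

turn right 170°, forward 2.5 m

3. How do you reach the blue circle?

turn right 100°, forward 3.1 m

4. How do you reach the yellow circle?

turn left 169°, forward 6.1 m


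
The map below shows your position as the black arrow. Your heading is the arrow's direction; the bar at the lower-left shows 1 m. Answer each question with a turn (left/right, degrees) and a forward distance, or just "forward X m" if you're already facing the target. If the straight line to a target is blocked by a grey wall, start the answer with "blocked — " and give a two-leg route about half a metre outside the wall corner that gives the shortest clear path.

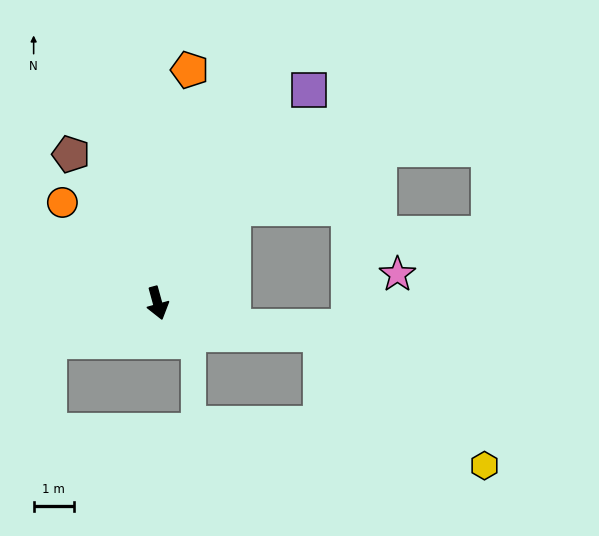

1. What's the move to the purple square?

turn left 129°, forward 6.5 m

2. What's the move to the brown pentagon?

turn right 165°, forward 4.3 m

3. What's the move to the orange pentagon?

turn left 157°, forward 5.8 m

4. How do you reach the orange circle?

turn right 152°, forward 3.4 m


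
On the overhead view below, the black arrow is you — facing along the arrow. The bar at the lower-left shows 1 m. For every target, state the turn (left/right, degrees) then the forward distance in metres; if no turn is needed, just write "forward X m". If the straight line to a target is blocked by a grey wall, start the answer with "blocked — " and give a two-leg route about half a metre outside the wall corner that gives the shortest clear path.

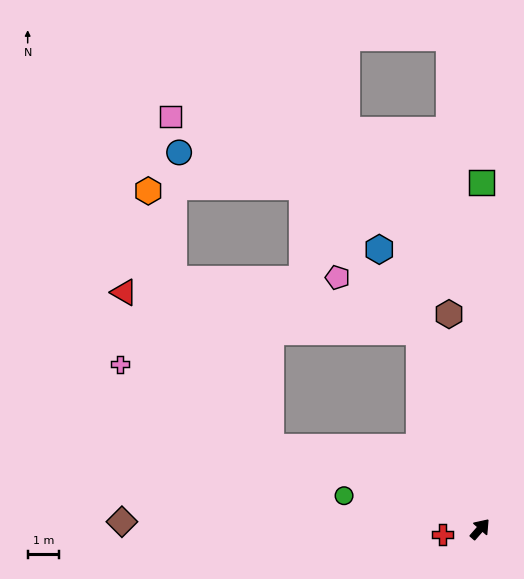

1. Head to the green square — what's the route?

turn left 41°, forward 11.1 m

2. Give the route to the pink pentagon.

blocked — turn left 58°, forward 6.6 m, then turn left 39°, forward 3.1 m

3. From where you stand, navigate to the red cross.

turn left 140°, forward 1.2 m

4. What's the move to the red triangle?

blocked — turn left 110°, forward 7.2 m, then turn right 25°, forward 6.8 m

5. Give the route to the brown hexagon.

turn left 49°, forward 6.9 m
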